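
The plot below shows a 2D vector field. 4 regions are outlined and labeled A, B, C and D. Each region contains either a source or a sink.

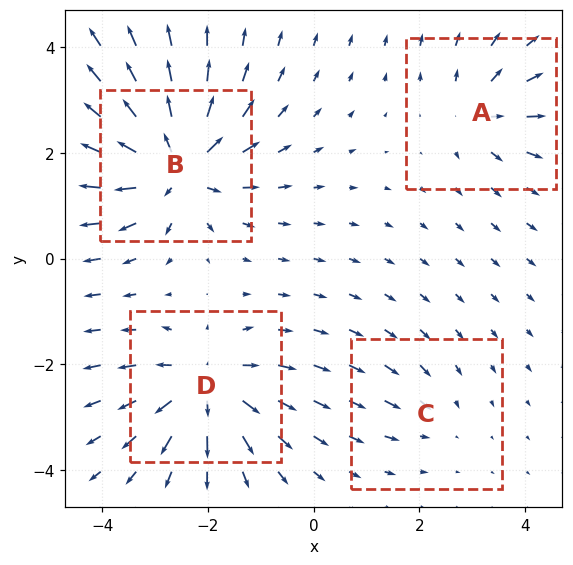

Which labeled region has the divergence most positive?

Divergence at each region's feature centre — A: about +4, B: about +8, C: about -2, D: about +6. Region B is most positive.

B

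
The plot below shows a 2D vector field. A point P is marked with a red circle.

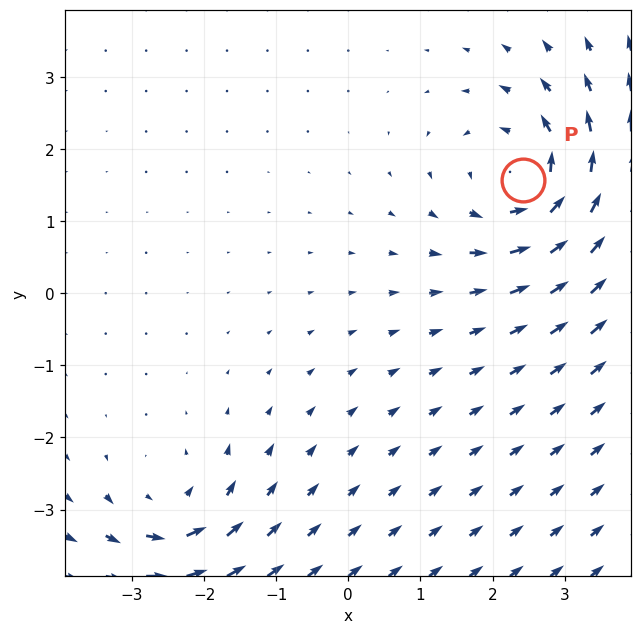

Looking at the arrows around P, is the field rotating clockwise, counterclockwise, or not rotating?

counterclockwise

Near P at (2.4, 1.6) the arrows circulate counterclockwise. The curl (z-component) there is about +5; positive curl means counterclockwise rotation.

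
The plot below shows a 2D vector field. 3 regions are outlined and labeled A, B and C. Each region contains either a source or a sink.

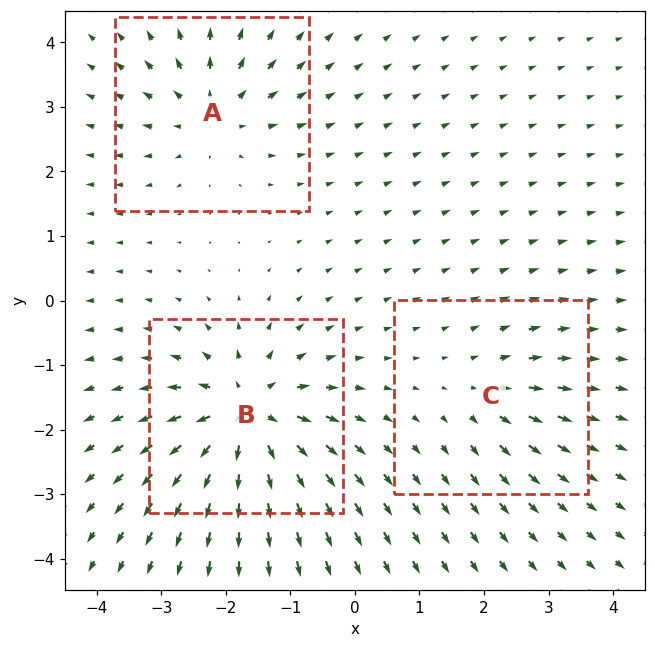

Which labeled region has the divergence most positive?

B

Divergence at each region's feature centre — A: about +4, B: about +6, C: about +2. Region B is most positive.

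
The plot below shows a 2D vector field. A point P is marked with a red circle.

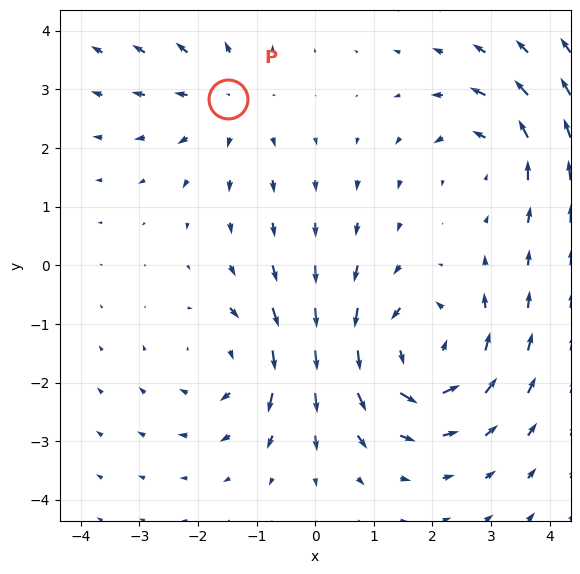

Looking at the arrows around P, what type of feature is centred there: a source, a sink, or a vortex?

At P (-1.5, 2.8) the arrows spread outward. Divergence about +3, curl ≈0 — positive divergence with near-zero curl is a source.

source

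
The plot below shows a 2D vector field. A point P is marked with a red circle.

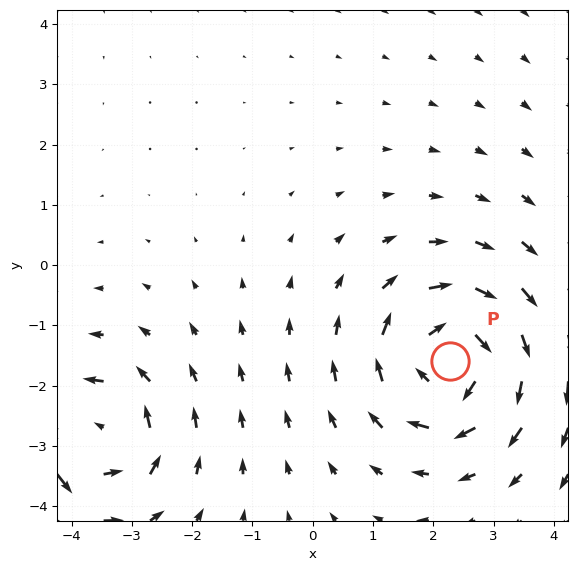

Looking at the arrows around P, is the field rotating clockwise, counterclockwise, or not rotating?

Near P at (2.3, -1.6) the arrows circulate clockwise. The curl (z-component) there is about -4; negative curl means clockwise rotation.

clockwise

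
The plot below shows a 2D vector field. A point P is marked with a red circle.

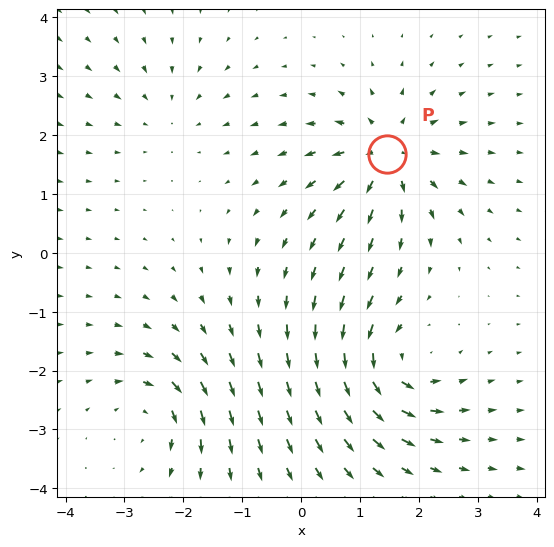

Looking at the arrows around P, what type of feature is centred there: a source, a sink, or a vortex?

source

At P (1.5, 1.7) the arrows spread outward. Divergence about +6, curl ≈0 — positive divergence with near-zero curl is a source.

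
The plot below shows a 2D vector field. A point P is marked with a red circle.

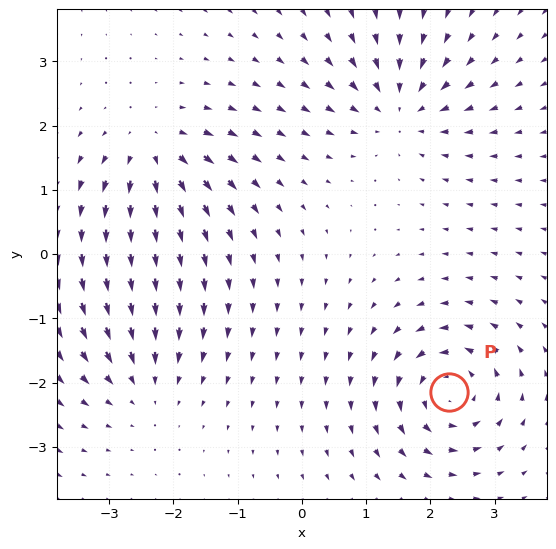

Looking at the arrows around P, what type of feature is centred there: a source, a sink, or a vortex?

At P (2.3, -2.1) the arrows circulate counterclockwise. Divergence ≈0, curl about +6 — near-zero divergence with nonzero curl is a vortex.

vortex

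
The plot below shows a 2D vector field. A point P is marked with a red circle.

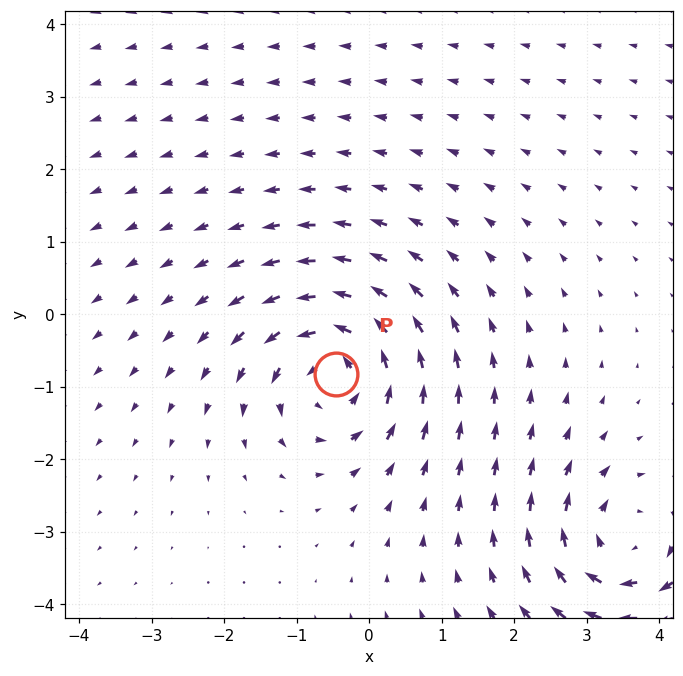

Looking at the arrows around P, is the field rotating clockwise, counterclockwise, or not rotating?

Near P at (-0.5, -0.8) the arrows circulate counterclockwise. The curl (z-component) there is about +5; positive curl means counterclockwise rotation.

counterclockwise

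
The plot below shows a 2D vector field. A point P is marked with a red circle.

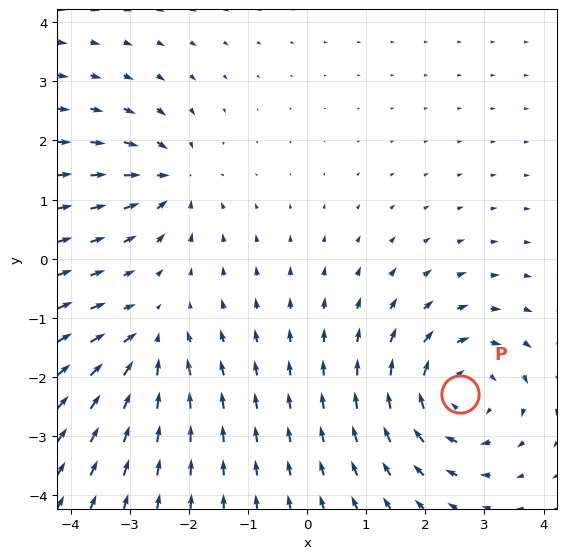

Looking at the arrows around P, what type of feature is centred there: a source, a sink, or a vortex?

vortex

At P (2.6, -2.3) the arrows circulate clockwise. Divergence ≈0, curl about -4 — near-zero divergence with nonzero curl is a vortex.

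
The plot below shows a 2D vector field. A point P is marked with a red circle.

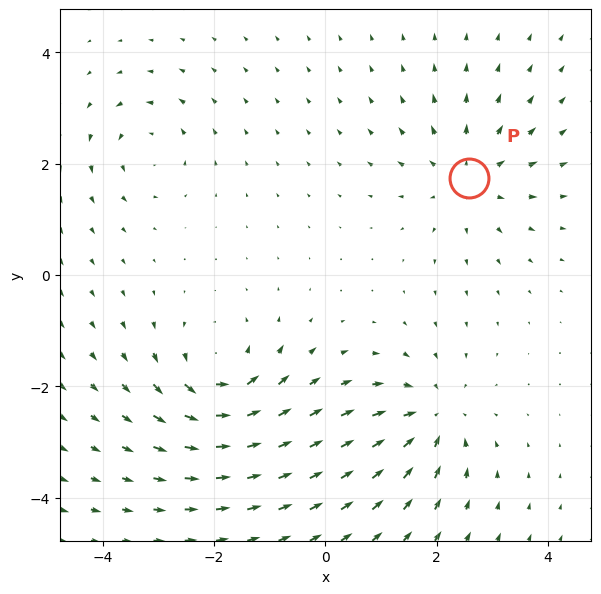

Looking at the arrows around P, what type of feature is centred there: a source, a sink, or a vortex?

At P (2.6, 1.7) the arrows spread outward. Divergence about +4, curl ≈0 — positive divergence with near-zero curl is a source.

source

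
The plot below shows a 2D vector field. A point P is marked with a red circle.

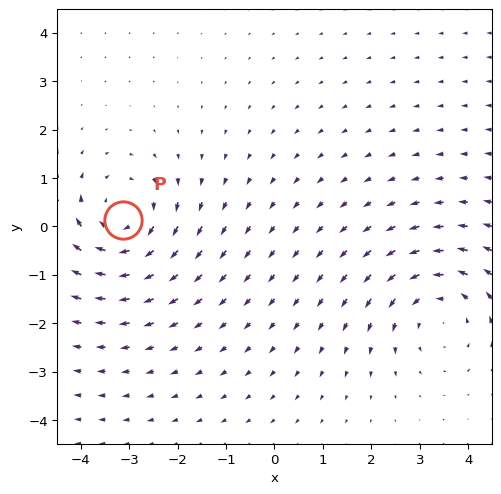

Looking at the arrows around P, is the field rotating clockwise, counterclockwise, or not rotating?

clockwise

Near P at (-3.1, 0.1) the arrows circulate clockwise. The curl (z-component) there is about -4; negative curl means clockwise rotation.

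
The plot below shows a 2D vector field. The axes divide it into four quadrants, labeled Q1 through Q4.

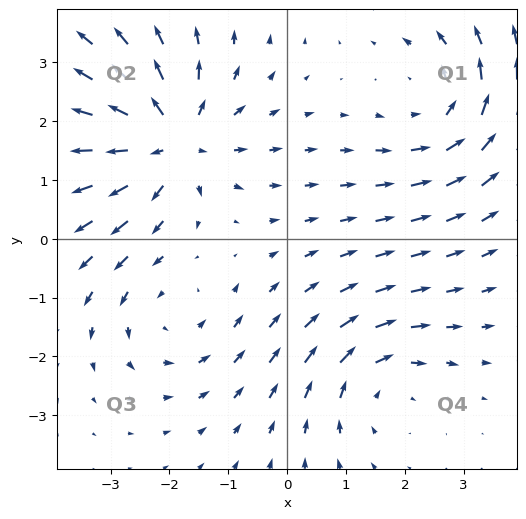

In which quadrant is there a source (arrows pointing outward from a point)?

Q2

The source sits at approximately (-2.0, 1.7), which lies in quadrant Q2. The divergence there is about +5, positive as expected for a source.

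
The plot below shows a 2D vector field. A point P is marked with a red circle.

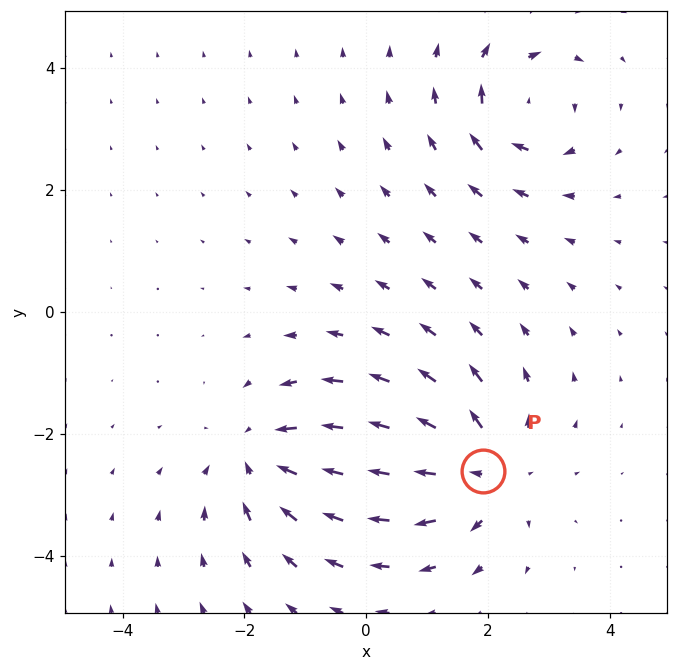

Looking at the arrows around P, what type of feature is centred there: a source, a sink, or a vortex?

At P (1.9, -2.6) the arrows spread outward. Divergence about +5, curl ≈0 — positive divergence with near-zero curl is a source.

source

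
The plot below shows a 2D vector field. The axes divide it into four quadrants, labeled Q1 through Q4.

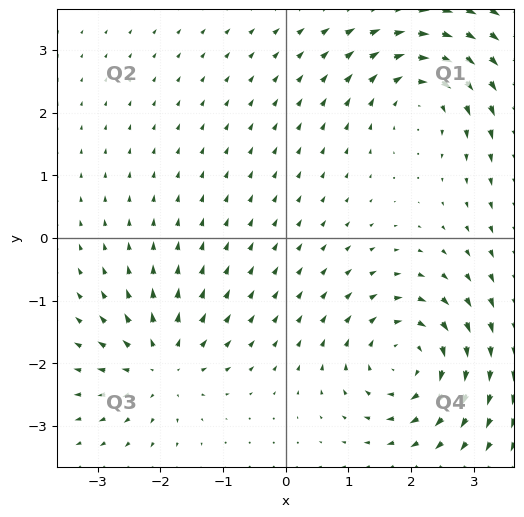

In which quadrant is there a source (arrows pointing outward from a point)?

The source sits at approximately (-2.0, -2.0), which lies in quadrant Q3. The divergence there is about +4, positive as expected for a source.

Q3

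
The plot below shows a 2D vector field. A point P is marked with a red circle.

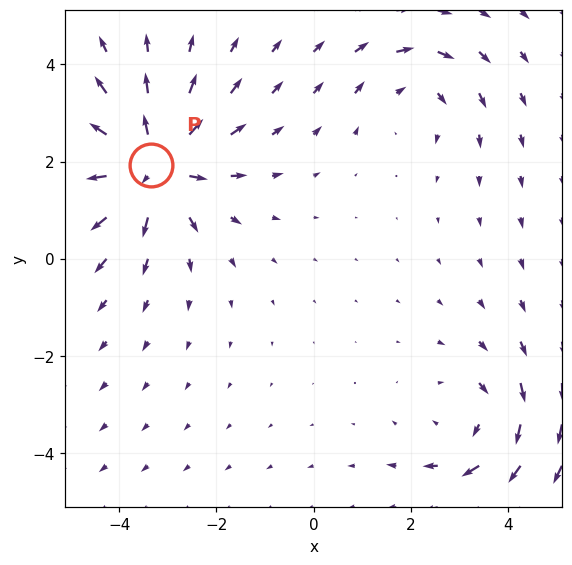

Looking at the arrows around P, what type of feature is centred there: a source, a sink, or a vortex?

source

At P (-3.3, 1.9) the arrows spread outward. Divergence about +5, curl ≈0 — positive divergence with near-zero curl is a source.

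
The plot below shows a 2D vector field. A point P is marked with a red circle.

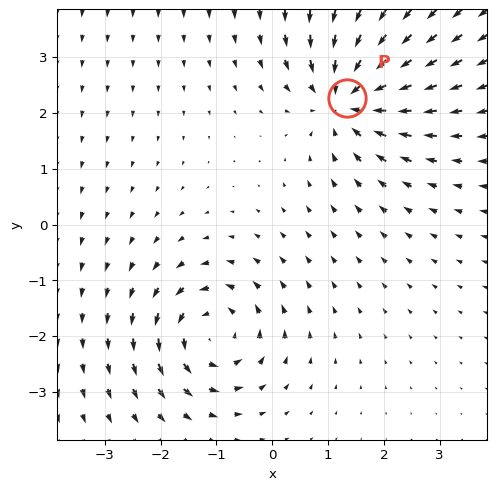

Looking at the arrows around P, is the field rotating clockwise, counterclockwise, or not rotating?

not rotating

Near P at (1.3, 2.3) the arrows show no circulation. The curl there is ≈0.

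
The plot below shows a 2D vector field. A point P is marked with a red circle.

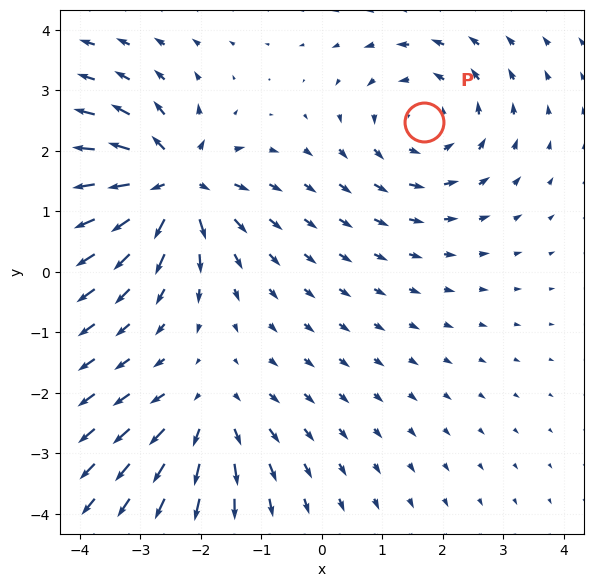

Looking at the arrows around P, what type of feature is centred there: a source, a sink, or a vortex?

At P (1.7, 2.5) the arrows circulate counterclockwise. Divergence ≈0, curl about +4 — near-zero divergence with nonzero curl is a vortex.

vortex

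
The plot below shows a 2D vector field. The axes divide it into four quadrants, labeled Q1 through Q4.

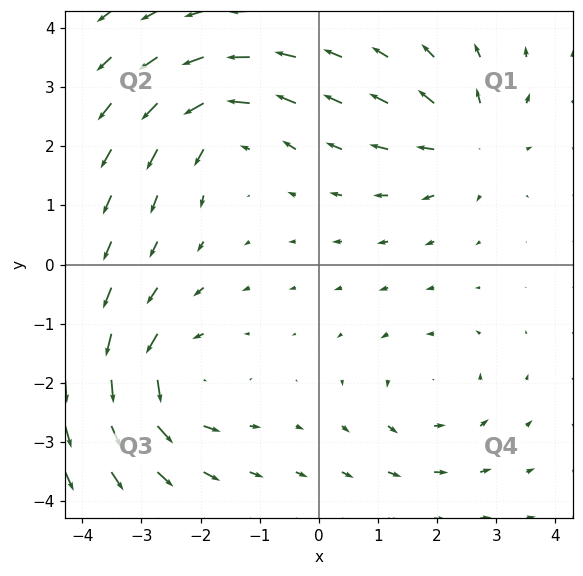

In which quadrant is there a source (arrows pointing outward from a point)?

The source sits at approximately (2.5, 2.1), which lies in quadrant Q1. The divergence there is about +4, positive as expected for a source.

Q1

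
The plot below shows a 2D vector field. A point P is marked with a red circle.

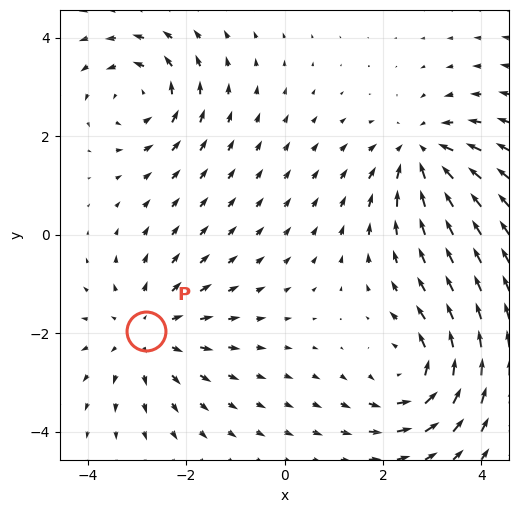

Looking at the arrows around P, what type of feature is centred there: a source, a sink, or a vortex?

source

At P (-2.8, -2.0) the arrows spread outward. Divergence about +3, curl ≈0 — positive divergence with near-zero curl is a source.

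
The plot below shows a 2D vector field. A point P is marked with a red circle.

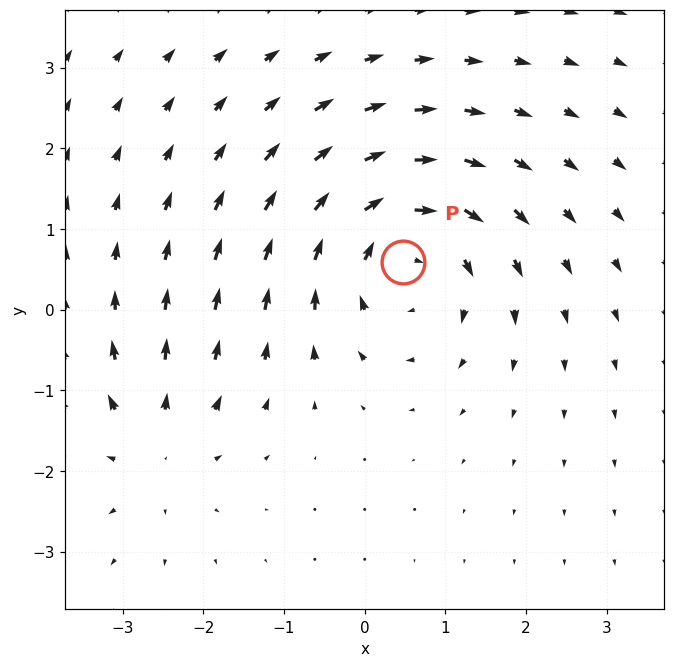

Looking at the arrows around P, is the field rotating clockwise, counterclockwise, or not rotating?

clockwise

Near P at (0.5, 0.6) the arrows circulate clockwise. The curl (z-component) there is about -4; negative curl means clockwise rotation.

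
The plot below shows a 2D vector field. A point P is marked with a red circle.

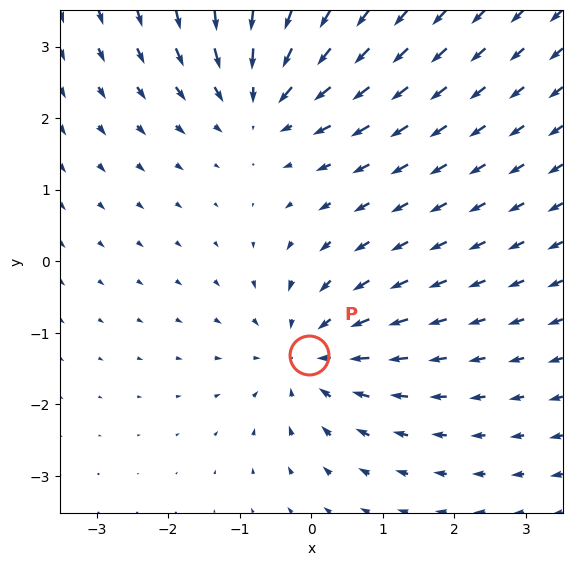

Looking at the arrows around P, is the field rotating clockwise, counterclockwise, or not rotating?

not rotating

Near P at (-0.0, -1.3) the arrows show no circulation. The curl there is ≈0.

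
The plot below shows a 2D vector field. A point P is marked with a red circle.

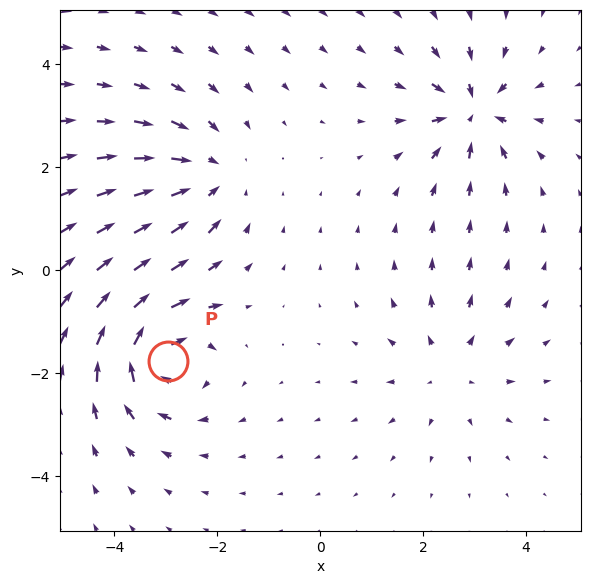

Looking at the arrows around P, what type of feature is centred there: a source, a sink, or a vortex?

At P (-3.0, -1.8) the arrows circulate clockwise. Divergence ≈0, curl about -6 — near-zero divergence with nonzero curl is a vortex.

vortex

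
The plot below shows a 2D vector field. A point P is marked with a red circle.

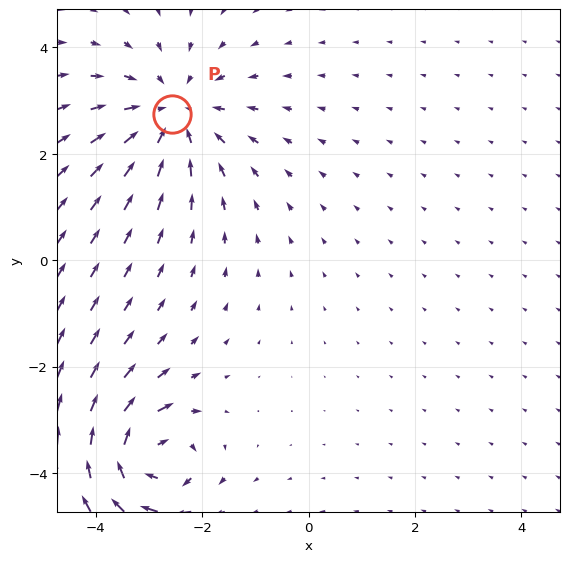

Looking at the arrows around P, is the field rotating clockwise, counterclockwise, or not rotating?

not rotating

Near P at (-2.6, 2.7) the arrows show no circulation. The curl there is ≈0.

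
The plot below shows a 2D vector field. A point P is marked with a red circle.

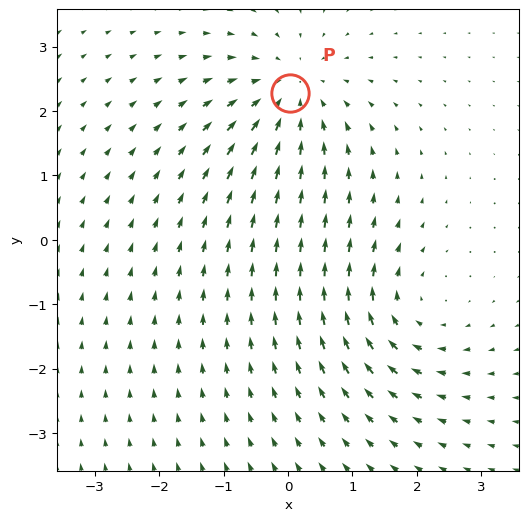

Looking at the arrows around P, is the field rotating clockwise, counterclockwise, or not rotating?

not rotating

Near P at (0.0, 2.3) the arrows show no circulation. The curl there is ≈0.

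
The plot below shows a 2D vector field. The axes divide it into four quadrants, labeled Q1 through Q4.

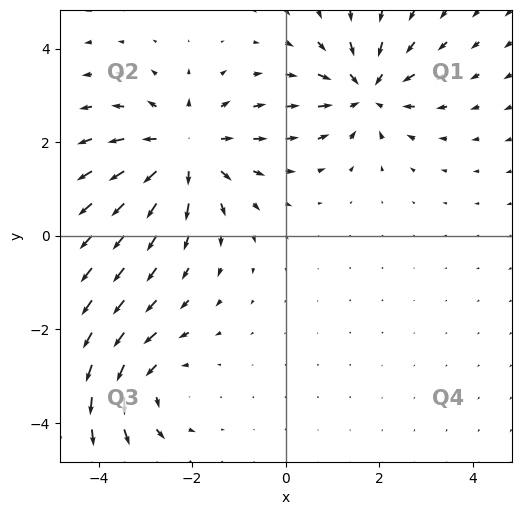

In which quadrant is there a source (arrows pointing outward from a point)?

Q2

The source sits at approximately (-2.2, 1.8), which lies in quadrant Q2. The divergence there is about +4, positive as expected for a source.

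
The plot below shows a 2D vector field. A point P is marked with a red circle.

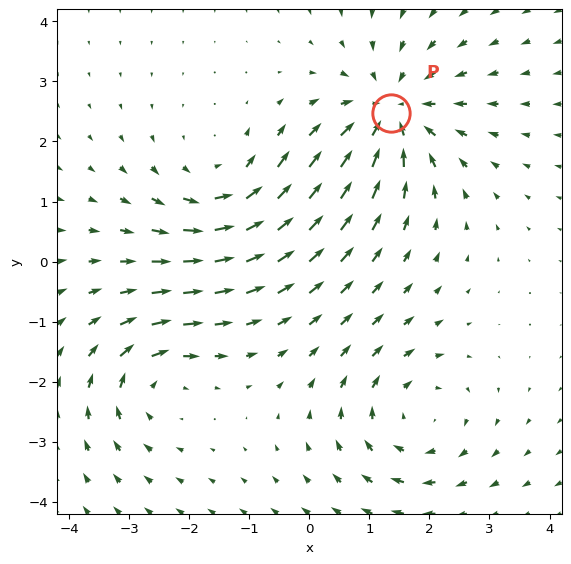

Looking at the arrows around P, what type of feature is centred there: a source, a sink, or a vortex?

sink

At P (1.4, 2.5) the arrows converge inward. Divergence about -5, curl ≈0 — negative divergence with near-zero curl is a sink.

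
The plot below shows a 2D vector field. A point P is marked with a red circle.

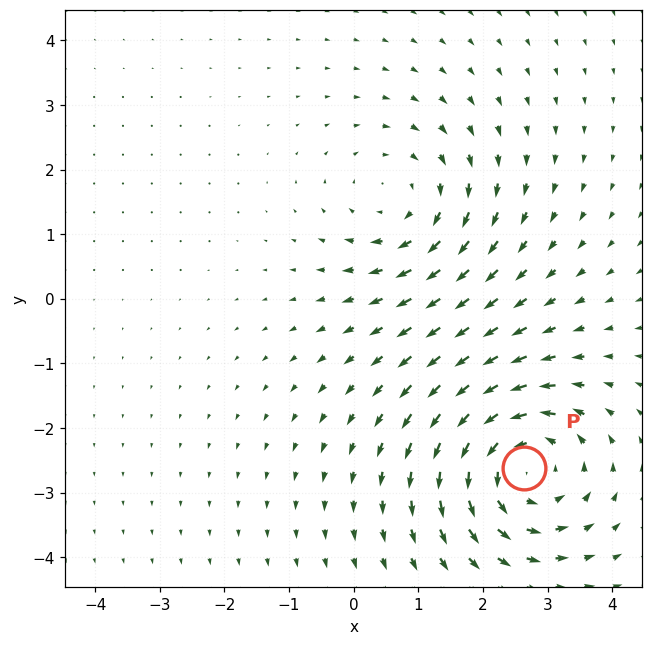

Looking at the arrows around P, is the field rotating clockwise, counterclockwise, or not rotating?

counterclockwise

Near P at (2.6, -2.6) the arrows circulate counterclockwise. The curl (z-component) there is about +4; positive curl means counterclockwise rotation.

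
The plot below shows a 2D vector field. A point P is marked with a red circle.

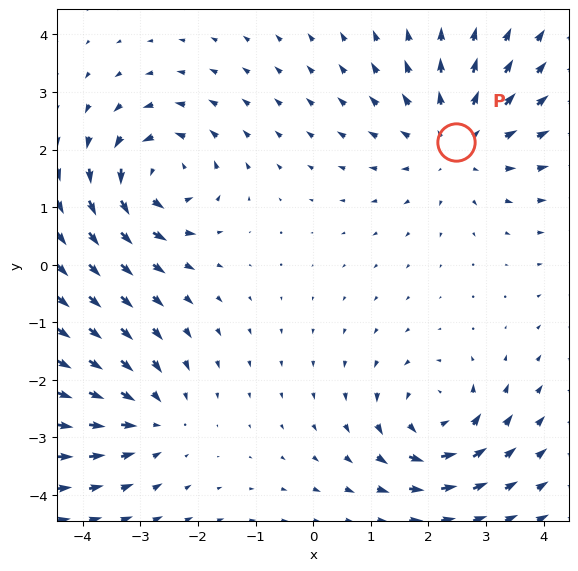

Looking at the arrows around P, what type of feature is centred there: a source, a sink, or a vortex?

source

At P (2.5, 2.1) the arrows spread outward. Divergence about +3, curl ≈0 — positive divergence with near-zero curl is a source.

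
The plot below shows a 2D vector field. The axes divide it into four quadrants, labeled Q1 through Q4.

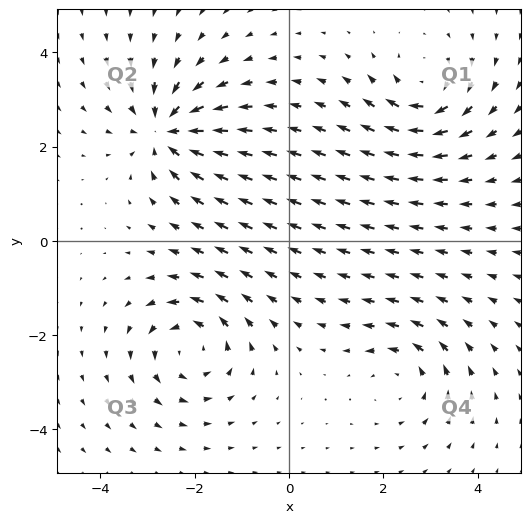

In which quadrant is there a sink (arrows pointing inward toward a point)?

Q2

The sink sits at approximately (-2.6, 2.3), which lies in quadrant Q2. The divergence there is about -6, negative as expected for a sink.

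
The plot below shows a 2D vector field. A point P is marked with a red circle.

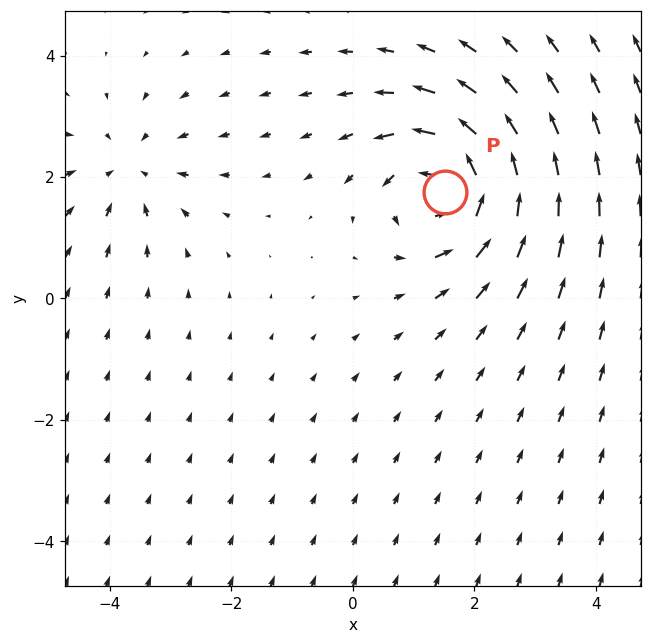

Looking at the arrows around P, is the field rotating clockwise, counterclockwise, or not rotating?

counterclockwise

Near P at (1.5, 1.8) the arrows circulate counterclockwise. The curl (z-component) there is about +6; positive curl means counterclockwise rotation.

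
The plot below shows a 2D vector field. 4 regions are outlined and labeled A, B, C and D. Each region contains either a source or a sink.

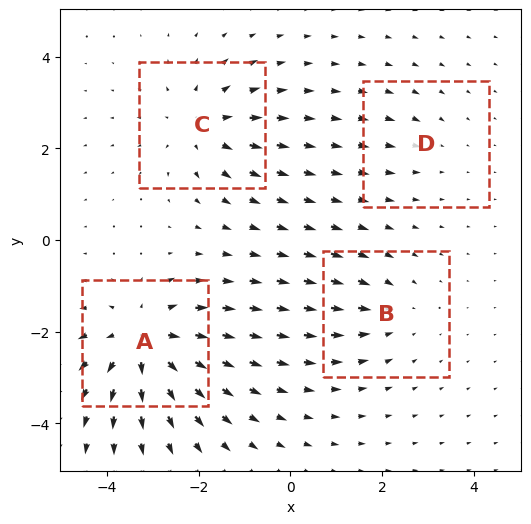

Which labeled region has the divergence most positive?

Divergence at each region's feature centre — A: about +7, B: about -3, C: about +5, D: about -2. Region A is most positive.

A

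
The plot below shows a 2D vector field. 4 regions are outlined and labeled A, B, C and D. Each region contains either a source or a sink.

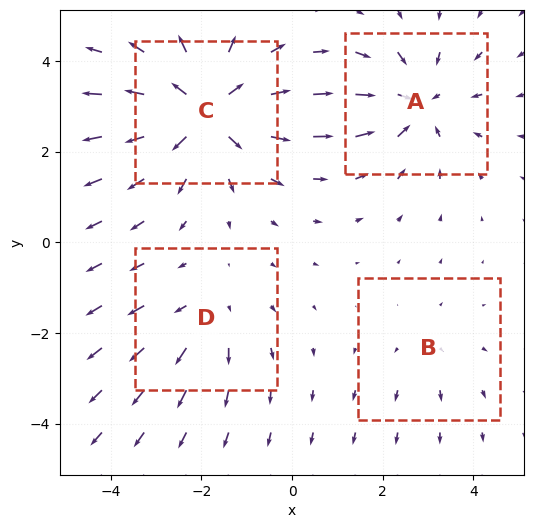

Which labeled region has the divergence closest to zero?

B

Divergence at each region's feature centre — A: about -4, B: about +2, C: about +6, D: about +3. Region B is closest to zero.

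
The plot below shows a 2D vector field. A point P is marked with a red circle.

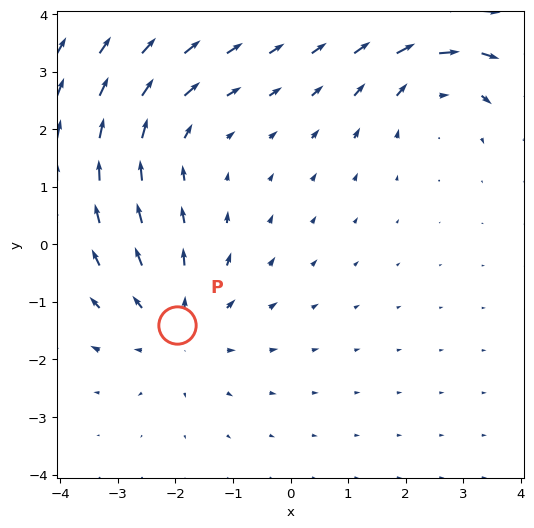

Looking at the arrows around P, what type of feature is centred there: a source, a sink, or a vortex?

source

At P (-2.0, -1.4) the arrows spread outward. Divergence about +3, curl ≈0 — positive divergence with near-zero curl is a source.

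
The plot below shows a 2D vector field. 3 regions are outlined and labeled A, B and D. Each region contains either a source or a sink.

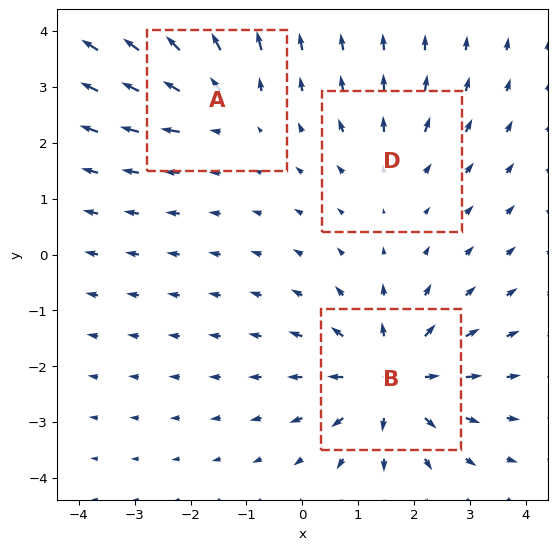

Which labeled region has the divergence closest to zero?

D

Divergence at each region's feature centre — A: about +3, B: about +5, D: about +2. Region D is closest to zero.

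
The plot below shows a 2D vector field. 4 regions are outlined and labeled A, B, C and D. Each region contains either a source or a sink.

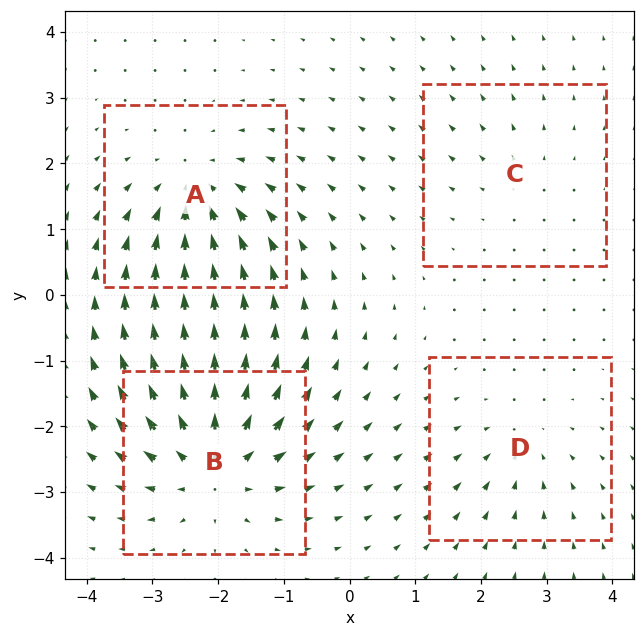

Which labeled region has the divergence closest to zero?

Divergence at each region's feature centre — A: about -5, B: about +7, C: about +2, D: about -3. Region C is closest to zero.

C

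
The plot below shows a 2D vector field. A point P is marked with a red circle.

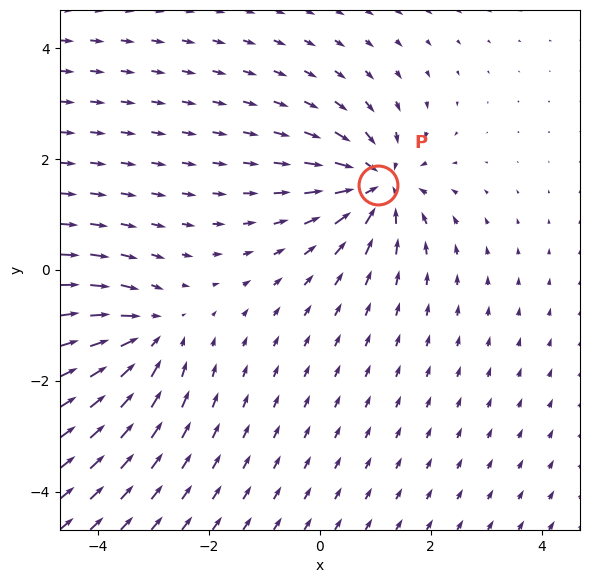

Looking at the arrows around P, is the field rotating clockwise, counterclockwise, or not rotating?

Near P at (1.1, 1.5) the arrows show no circulation. The curl there is ≈0.

not rotating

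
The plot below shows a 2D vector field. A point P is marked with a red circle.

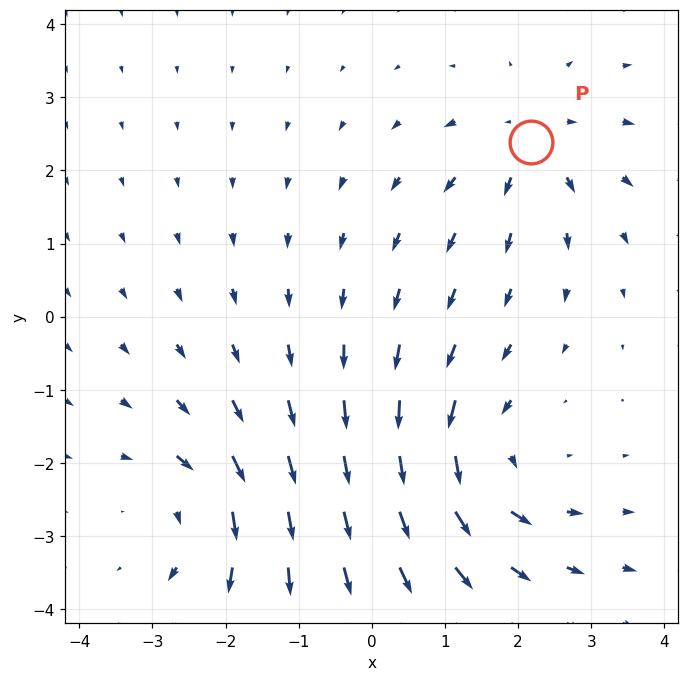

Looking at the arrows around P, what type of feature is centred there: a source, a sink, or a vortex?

source

At P (2.2, 2.4) the arrows spread outward. Divergence about +3, curl ≈0 — positive divergence with near-zero curl is a source.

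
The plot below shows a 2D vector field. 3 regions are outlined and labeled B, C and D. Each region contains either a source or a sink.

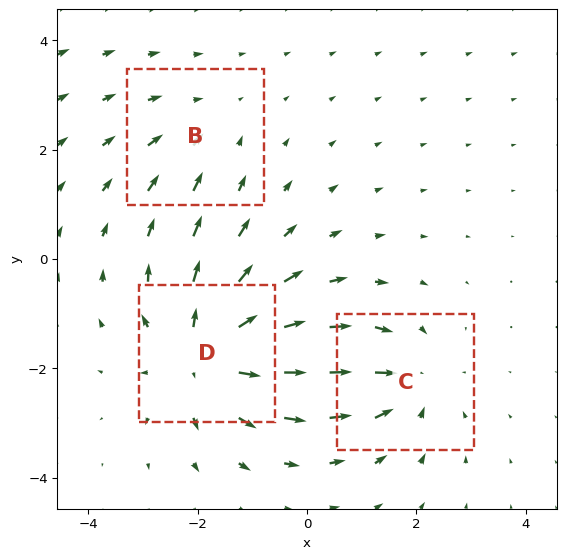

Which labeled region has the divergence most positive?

D

Divergence at each region's feature centre — B: about -2, C: about -3, D: about +5. Region D is most positive.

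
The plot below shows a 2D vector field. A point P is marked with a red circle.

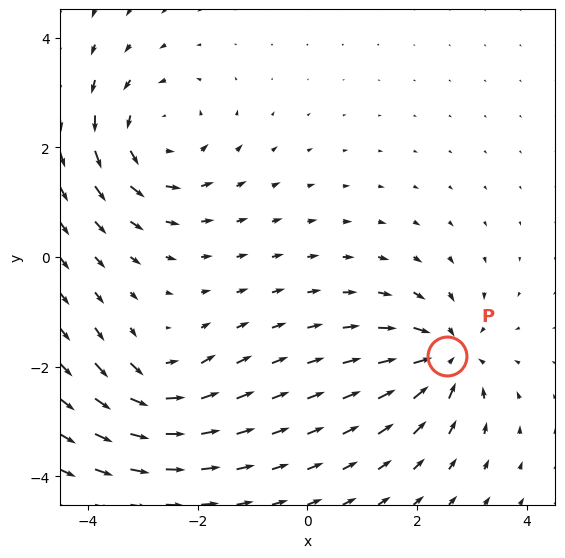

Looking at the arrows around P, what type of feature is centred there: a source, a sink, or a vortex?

At P (2.5, -1.8) the arrows converge inward. Divergence about -6, curl ≈0 — negative divergence with near-zero curl is a sink.

sink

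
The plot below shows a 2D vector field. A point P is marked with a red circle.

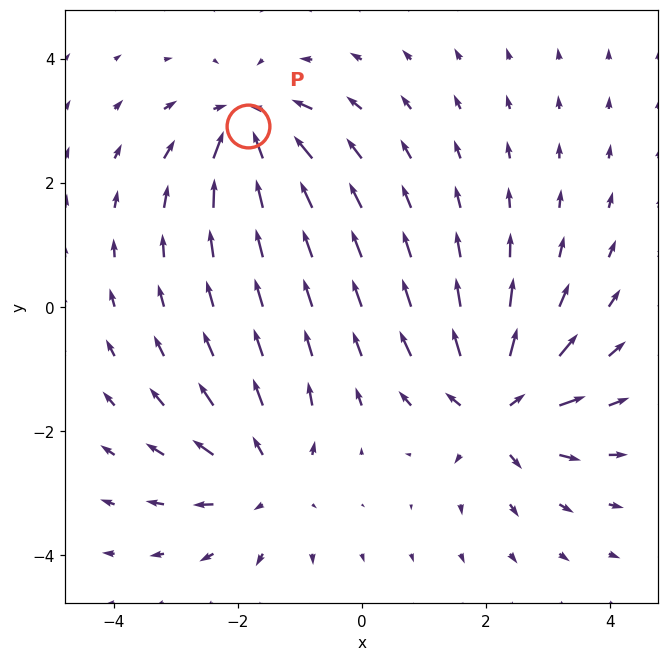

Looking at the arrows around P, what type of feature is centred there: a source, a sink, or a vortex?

sink

At P (-1.8, 2.9) the arrows converge inward. Divergence about -6, curl ≈0 — negative divergence with near-zero curl is a sink.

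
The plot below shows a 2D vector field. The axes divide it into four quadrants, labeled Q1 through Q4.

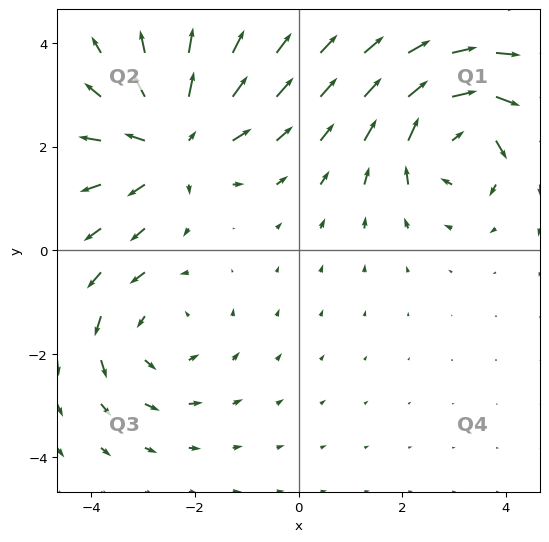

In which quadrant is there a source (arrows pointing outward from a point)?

Q2

The source sits at approximately (-2.4, 2.1), which lies in quadrant Q2. The divergence there is about +4, positive as expected for a source.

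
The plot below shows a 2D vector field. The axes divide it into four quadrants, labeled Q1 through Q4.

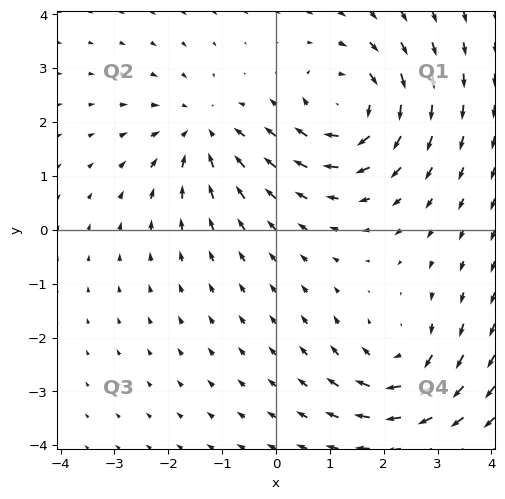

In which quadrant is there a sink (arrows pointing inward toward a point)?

Q2

The sink sits at approximately (-1.4, 1.8), which lies in quadrant Q2. The divergence there is about -4, negative as expected for a sink.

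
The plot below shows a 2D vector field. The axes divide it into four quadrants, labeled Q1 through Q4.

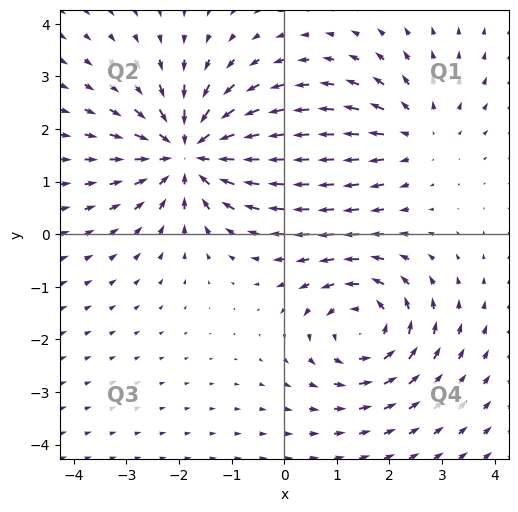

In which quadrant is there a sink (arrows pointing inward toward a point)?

The sink sits at approximately (-1.8, 1.5), which lies in quadrant Q2. The divergence there is about -4, negative as expected for a sink.

Q2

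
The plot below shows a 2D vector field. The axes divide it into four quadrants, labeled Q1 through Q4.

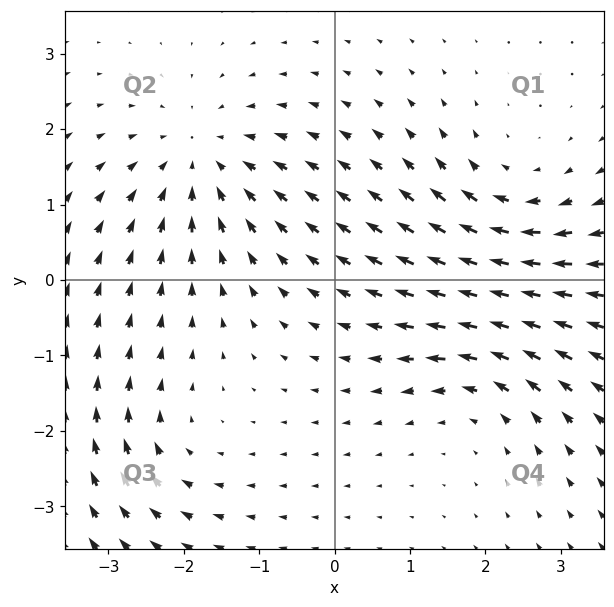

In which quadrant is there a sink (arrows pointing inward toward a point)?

Q2

The sink sits at approximately (-1.8, 1.6), which lies in quadrant Q2. The divergence there is about -4, negative as expected for a sink.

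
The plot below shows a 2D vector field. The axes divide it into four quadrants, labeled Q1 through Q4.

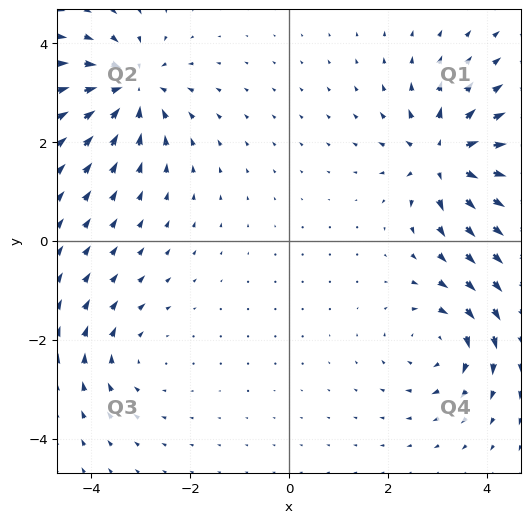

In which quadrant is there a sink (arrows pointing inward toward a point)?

The sink sits at approximately (-3.2, 3.1), which lies in quadrant Q2. The divergence there is about -5, negative as expected for a sink.

Q2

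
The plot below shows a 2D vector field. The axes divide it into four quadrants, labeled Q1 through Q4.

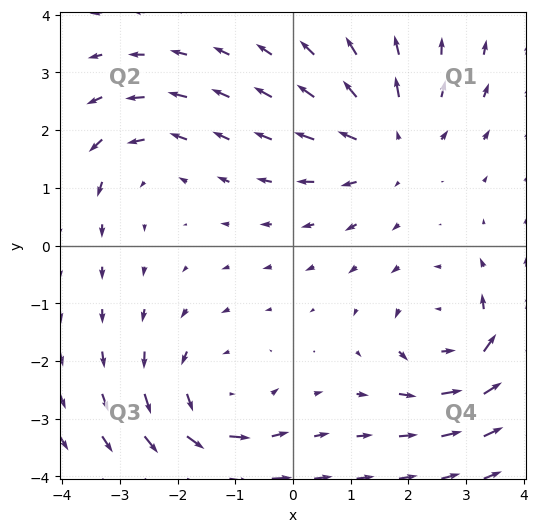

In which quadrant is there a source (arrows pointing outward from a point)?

Q1

The source sits at approximately (1.7, 1.8), which lies in quadrant Q1. The divergence there is about +3, positive as expected for a source.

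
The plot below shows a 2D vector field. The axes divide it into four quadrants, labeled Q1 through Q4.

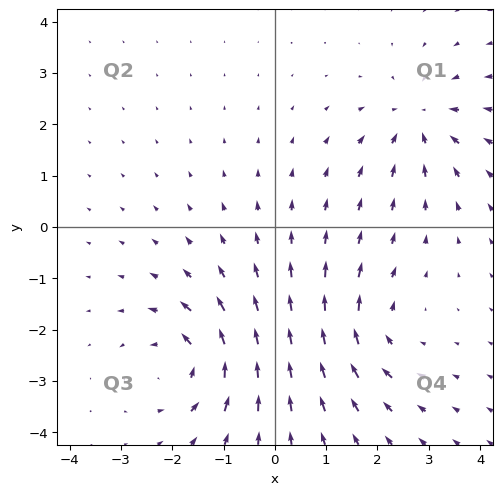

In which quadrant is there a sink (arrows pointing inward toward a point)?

Q1

The sink sits at approximately (2.8, 2.1), which lies in quadrant Q1. The divergence there is about -4, negative as expected for a sink.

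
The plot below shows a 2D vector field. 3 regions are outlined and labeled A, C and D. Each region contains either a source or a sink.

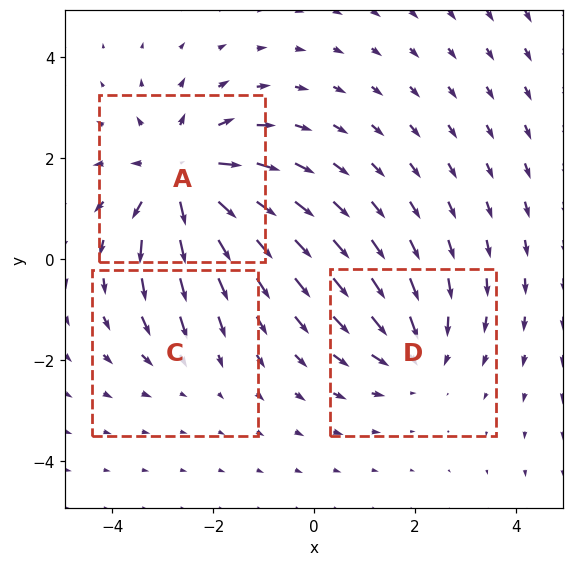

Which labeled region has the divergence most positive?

A

Divergence at each region's feature centre — A: about +5, C: about -2, D: about -3. Region A is most positive.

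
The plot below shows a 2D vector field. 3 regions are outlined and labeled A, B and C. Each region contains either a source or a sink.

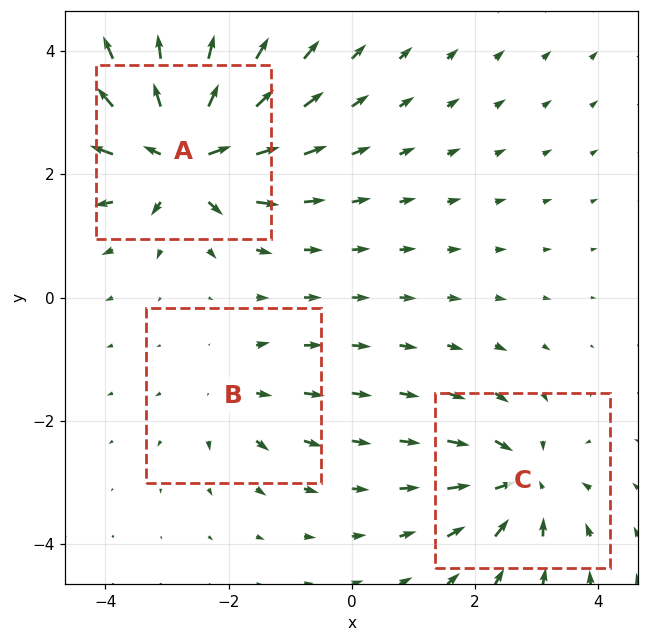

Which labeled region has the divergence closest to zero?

B

Divergence at each region's feature centre — A: about +7, B: about +2, C: about -4. Region B is closest to zero.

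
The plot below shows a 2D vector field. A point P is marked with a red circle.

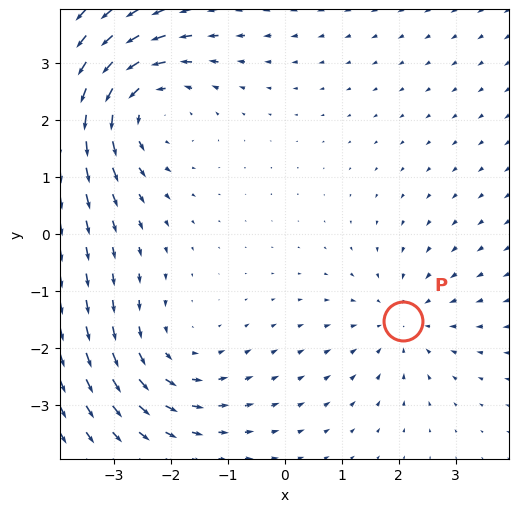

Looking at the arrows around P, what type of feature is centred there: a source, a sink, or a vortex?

sink

At P (2.1, -1.5) the arrows converge inward. Divergence about -2, curl ≈0 — negative divergence with near-zero curl is a sink.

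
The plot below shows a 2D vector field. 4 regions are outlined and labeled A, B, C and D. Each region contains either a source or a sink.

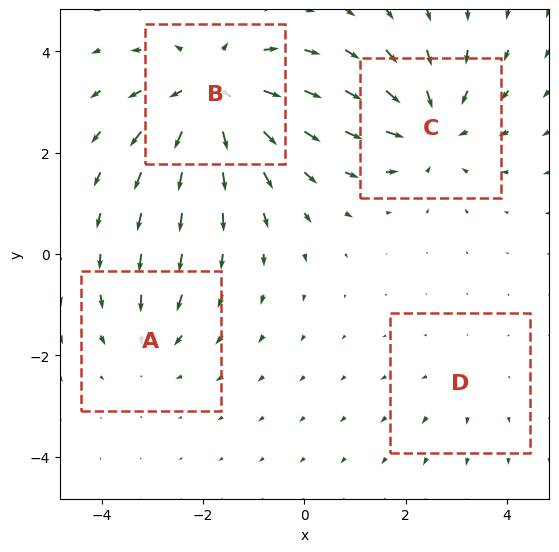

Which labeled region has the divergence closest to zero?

Divergence at each region's feature centre — A: about -3, B: about +6, C: about -5, D: about +2. Region D is closest to zero.

D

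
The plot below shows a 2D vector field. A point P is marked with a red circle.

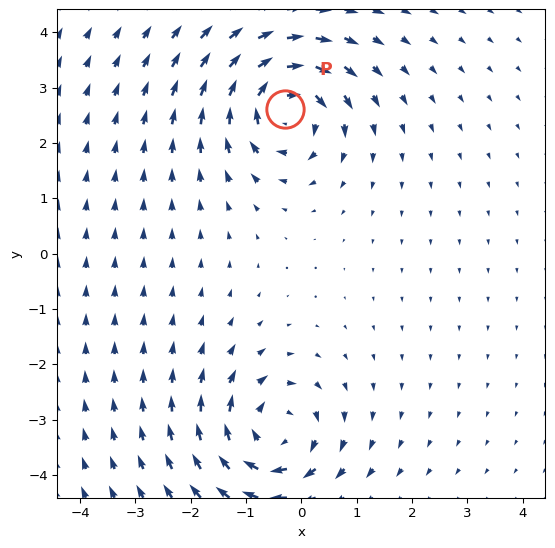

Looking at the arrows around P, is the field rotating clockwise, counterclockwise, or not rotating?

clockwise

Near P at (-0.3, 2.6) the arrows circulate clockwise. The curl (z-component) there is about -7; negative curl means clockwise rotation.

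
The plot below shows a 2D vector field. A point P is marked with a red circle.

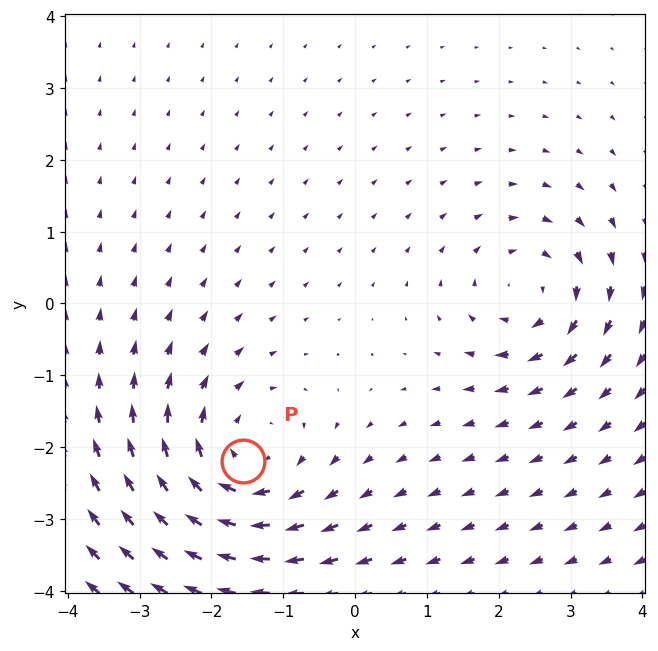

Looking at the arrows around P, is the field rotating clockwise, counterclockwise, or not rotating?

clockwise

Near P at (-1.6, -2.2) the arrows circulate clockwise. The curl (z-component) there is about -4; negative curl means clockwise rotation.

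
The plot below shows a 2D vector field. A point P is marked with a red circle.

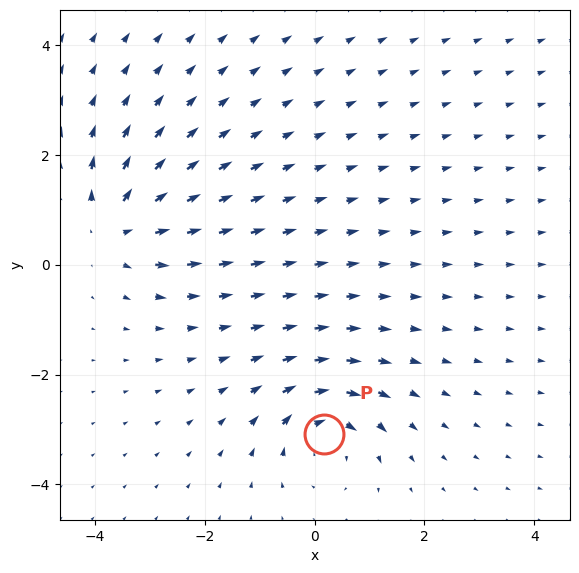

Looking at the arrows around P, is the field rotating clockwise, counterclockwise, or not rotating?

clockwise

Near P at (0.2, -3.1) the arrows circulate clockwise. The curl (z-component) there is about -4; negative curl means clockwise rotation.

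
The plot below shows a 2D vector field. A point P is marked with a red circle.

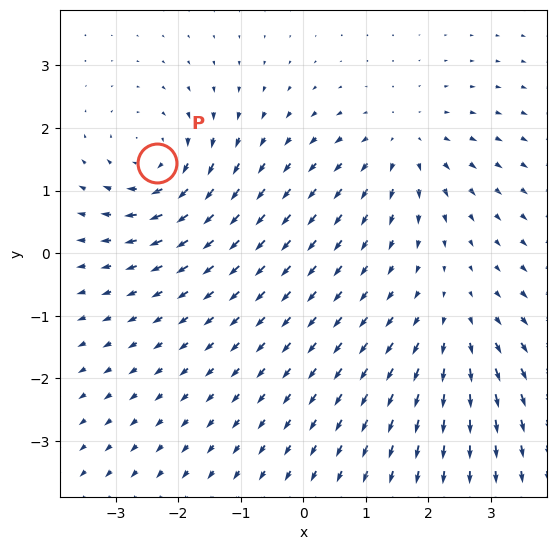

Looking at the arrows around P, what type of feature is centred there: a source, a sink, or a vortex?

vortex

At P (-2.3, 1.4) the arrows circulate clockwise. Divergence ≈0, curl about -5 — near-zero divergence with nonzero curl is a vortex.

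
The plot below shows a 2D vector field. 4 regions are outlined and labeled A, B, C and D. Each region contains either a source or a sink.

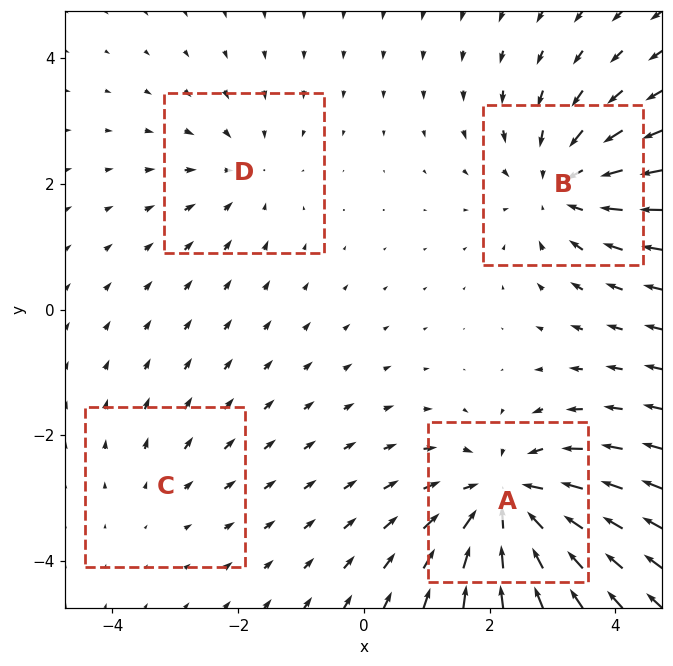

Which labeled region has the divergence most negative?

Divergence at each region's feature centre — A: about -6, B: about -5, C: about +2, D: about -3. Region A is most negative.

A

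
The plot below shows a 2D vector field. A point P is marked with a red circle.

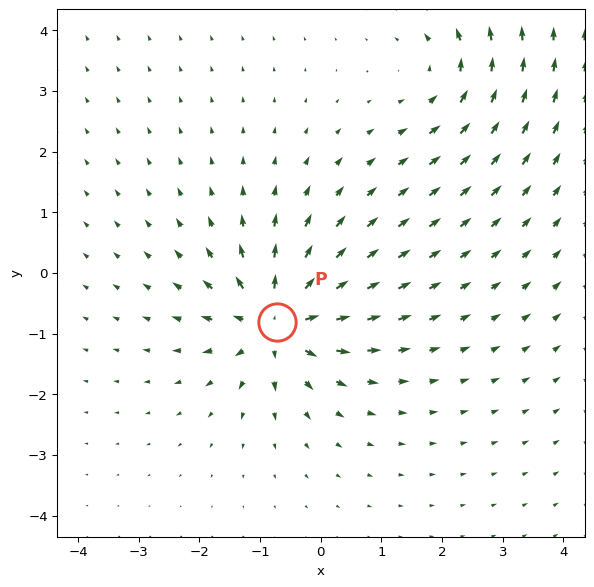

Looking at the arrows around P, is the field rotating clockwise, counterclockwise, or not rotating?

Near P at (-0.7, -0.8) the arrows show no circulation. The curl there is ≈0.

not rotating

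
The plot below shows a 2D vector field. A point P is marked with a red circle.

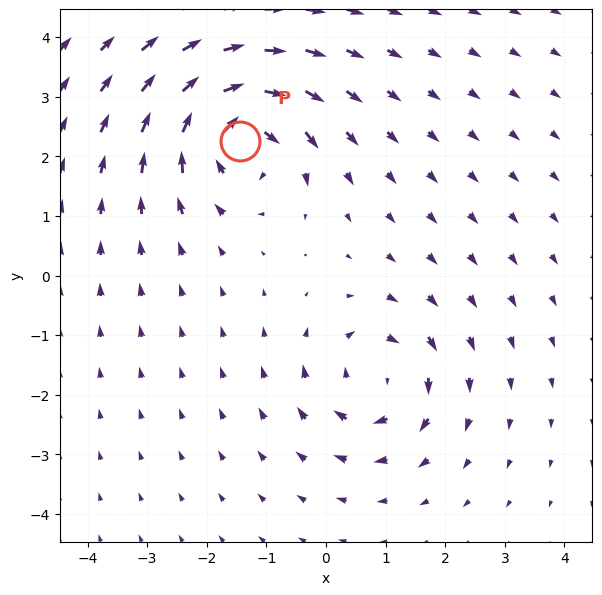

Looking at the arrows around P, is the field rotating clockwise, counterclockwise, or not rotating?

clockwise

Near P at (-1.4, 2.3) the arrows circulate clockwise. The curl (z-component) there is about -6; negative curl means clockwise rotation.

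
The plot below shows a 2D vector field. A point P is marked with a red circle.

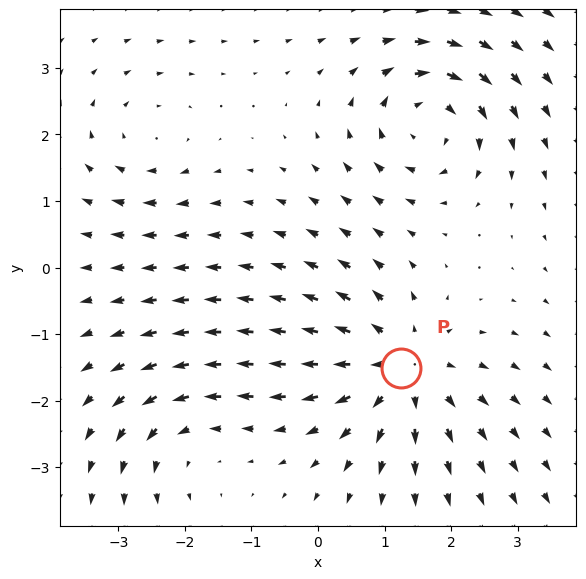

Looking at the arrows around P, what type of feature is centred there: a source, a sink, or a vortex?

At P (1.2, -1.5) the arrows spread outward. Divergence about +5, curl ≈0 — positive divergence with near-zero curl is a source.

source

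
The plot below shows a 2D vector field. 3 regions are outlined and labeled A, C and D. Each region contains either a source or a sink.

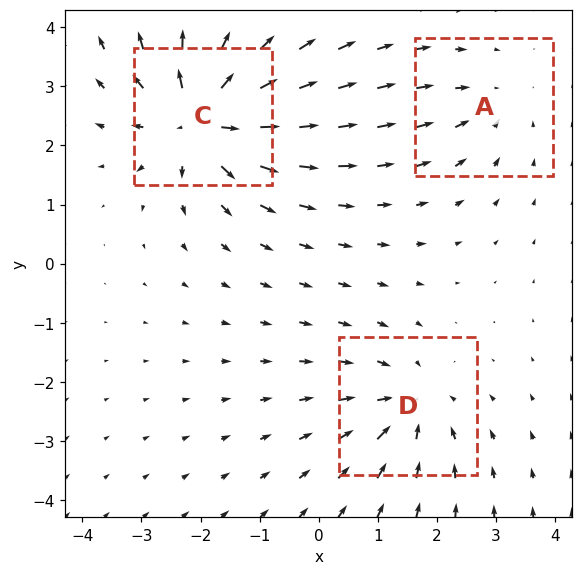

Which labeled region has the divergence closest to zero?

Divergence at each region's feature centre — A: about -2, C: about +6, D: about -4. Region A is closest to zero.

A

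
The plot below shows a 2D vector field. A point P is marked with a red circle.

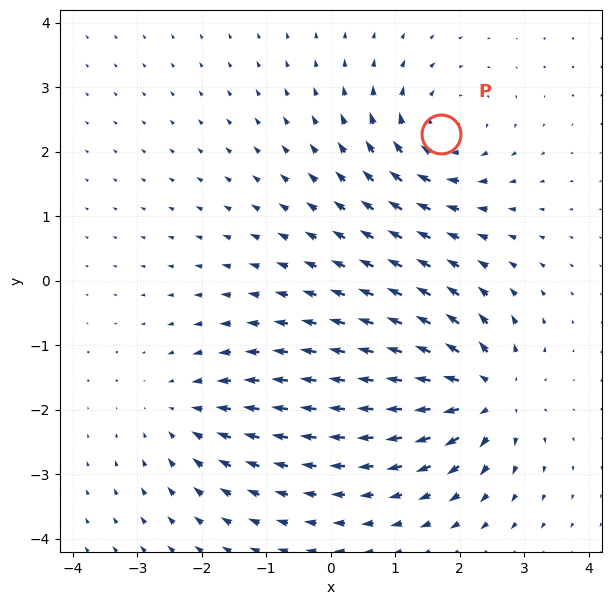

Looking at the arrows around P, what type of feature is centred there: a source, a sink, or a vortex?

vortex

At P (1.7, 2.3) the arrows circulate clockwise. Divergence ≈0, curl about -5 — near-zero divergence with nonzero curl is a vortex.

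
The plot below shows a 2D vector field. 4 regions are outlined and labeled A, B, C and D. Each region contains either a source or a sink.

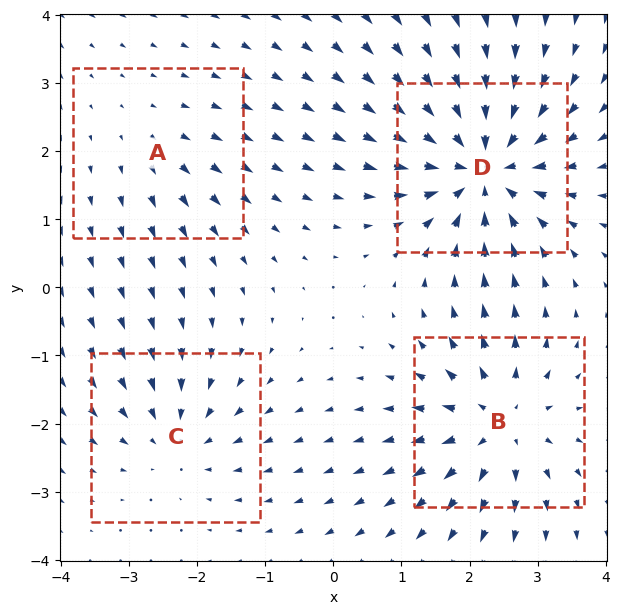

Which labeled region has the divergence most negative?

Divergence at each region's feature centre — A: about +2, B: about +6, C: about -4, D: about -7. Region D is most negative.

D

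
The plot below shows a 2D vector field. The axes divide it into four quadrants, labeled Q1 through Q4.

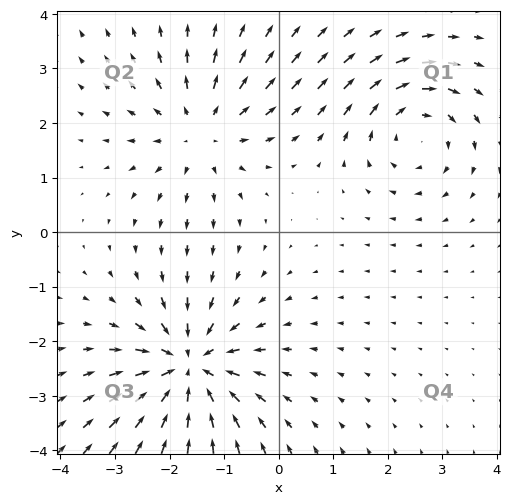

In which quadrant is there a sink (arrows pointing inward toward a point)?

The sink sits at approximately (-1.6, -2.5), which lies in quadrant Q3. The divergence there is about -4, negative as expected for a sink.

Q3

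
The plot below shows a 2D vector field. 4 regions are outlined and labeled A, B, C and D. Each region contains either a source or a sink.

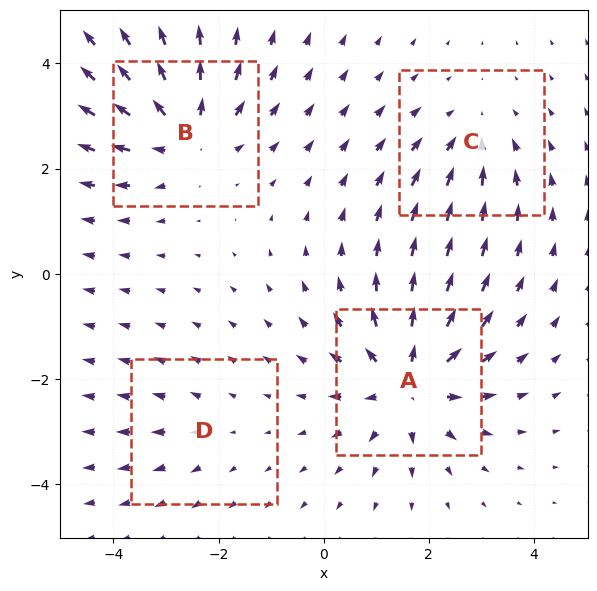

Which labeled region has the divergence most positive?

A

Divergence at each region's feature centre — A: about +6, B: about +5, C: about -3, D: about +2. Region A is most positive.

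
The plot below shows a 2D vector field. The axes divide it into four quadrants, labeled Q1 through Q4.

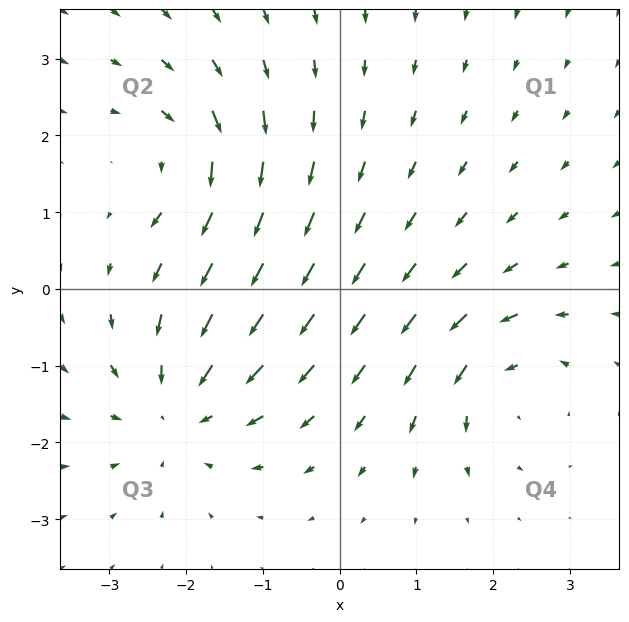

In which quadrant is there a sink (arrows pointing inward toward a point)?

Q3

The sink sits at approximately (-2.1, -1.6), which lies in quadrant Q3. The divergence there is about -4, negative as expected for a sink.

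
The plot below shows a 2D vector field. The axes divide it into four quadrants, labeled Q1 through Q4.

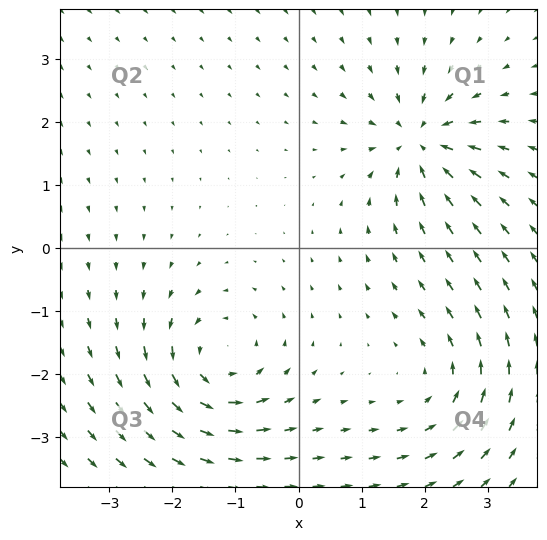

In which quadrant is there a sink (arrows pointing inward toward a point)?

Q1

The sink sits at approximately (1.9, 1.7), which lies in quadrant Q1. The divergence there is about -6, negative as expected for a sink.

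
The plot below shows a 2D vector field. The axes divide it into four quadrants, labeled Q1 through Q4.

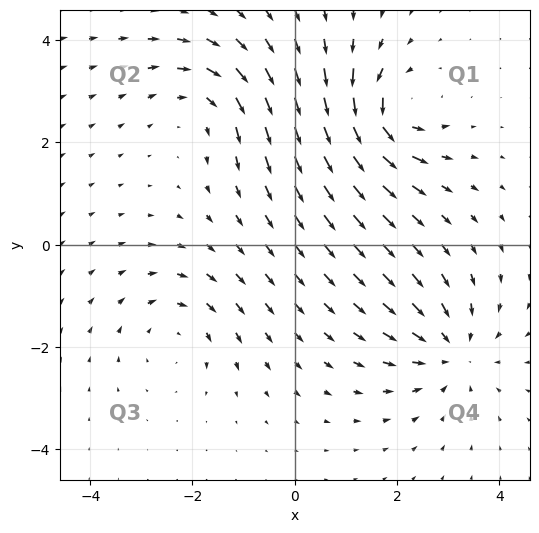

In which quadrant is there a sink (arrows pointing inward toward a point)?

The sink sits at approximately (3.1, -2.1), which lies in quadrant Q4. The divergence there is about -4, negative as expected for a sink.

Q4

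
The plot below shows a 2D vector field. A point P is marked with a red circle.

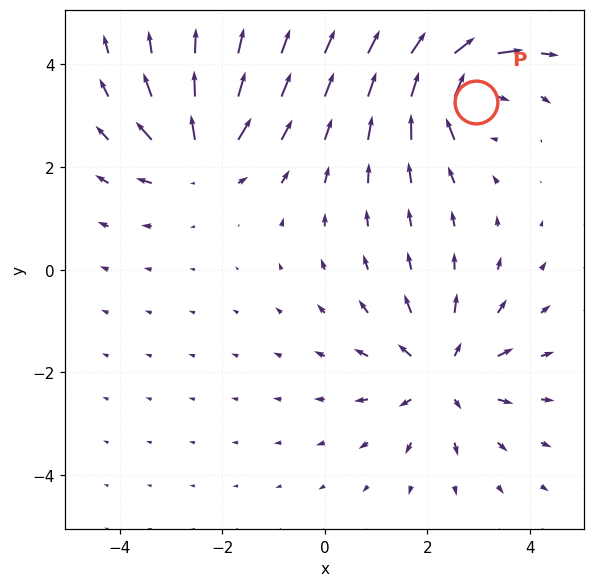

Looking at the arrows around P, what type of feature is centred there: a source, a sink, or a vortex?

vortex

At P (3.0, 3.3) the arrows circulate clockwise. Divergence ≈0, curl about -7 — near-zero divergence with nonzero curl is a vortex.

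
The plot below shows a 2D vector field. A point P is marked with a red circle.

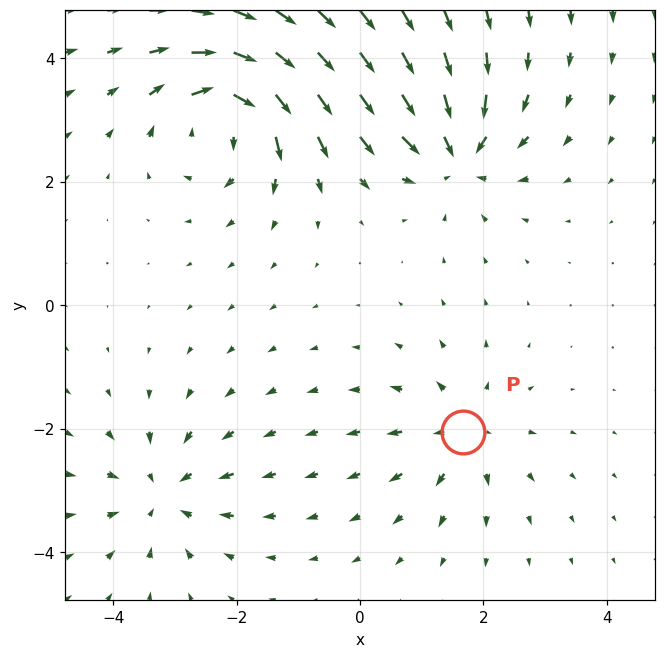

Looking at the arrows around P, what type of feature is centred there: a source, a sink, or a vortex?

At P (1.7, -2.0) the arrows spread outward. Divergence about +4, curl ≈0 — positive divergence with near-zero curl is a source.

source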